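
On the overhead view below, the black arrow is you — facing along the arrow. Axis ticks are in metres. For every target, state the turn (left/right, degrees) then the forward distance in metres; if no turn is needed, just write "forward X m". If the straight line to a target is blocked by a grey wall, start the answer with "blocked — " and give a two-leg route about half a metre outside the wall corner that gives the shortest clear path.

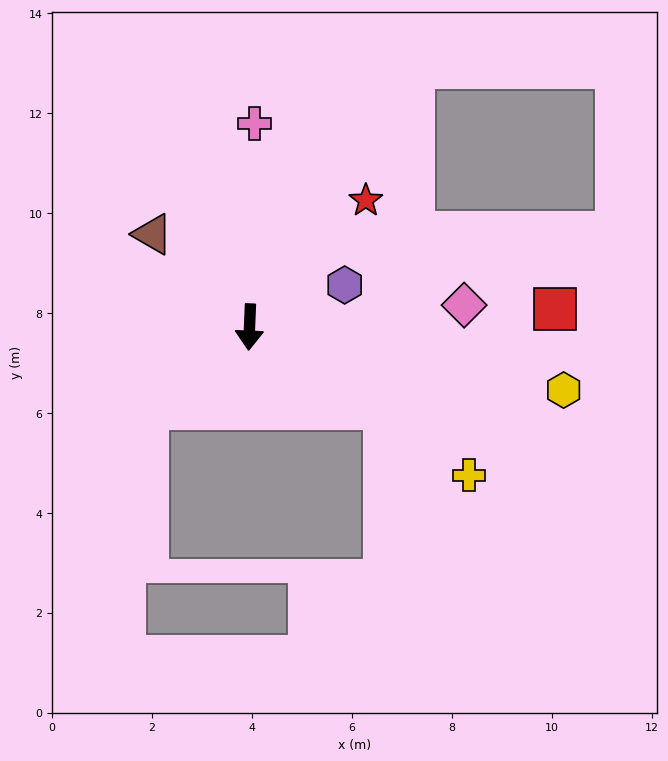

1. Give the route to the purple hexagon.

turn left 116°, forward 2.1 m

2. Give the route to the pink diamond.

turn left 98°, forward 4.3 m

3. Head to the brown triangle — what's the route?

turn right 131°, forward 2.7 m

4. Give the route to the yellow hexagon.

turn left 81°, forward 6.4 m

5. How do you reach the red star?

turn left 140°, forward 3.4 m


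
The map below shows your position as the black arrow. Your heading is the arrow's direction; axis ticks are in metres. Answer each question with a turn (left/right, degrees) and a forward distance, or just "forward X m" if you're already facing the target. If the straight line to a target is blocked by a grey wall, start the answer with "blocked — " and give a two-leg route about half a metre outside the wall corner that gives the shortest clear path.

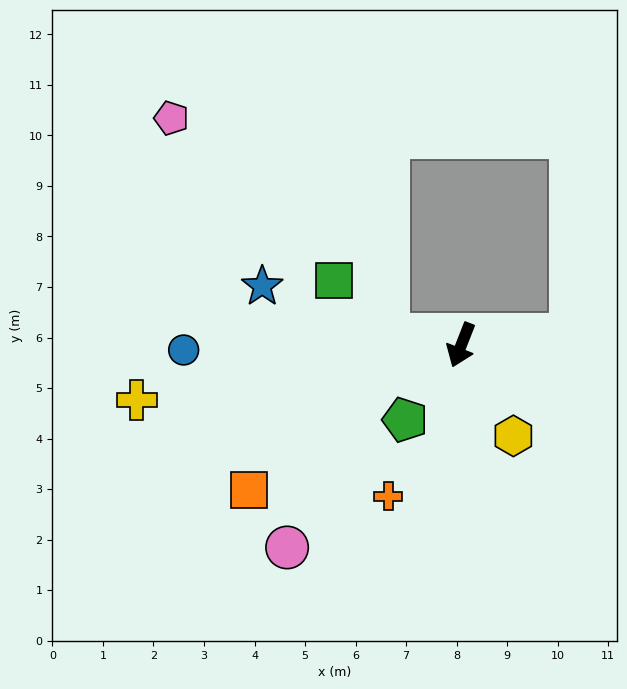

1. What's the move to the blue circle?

turn right 68°, forward 5.5 m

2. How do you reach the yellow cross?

turn right 59°, forward 6.5 m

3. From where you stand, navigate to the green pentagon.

turn right 16°, forward 1.9 m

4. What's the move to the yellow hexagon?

turn left 51°, forward 2.1 m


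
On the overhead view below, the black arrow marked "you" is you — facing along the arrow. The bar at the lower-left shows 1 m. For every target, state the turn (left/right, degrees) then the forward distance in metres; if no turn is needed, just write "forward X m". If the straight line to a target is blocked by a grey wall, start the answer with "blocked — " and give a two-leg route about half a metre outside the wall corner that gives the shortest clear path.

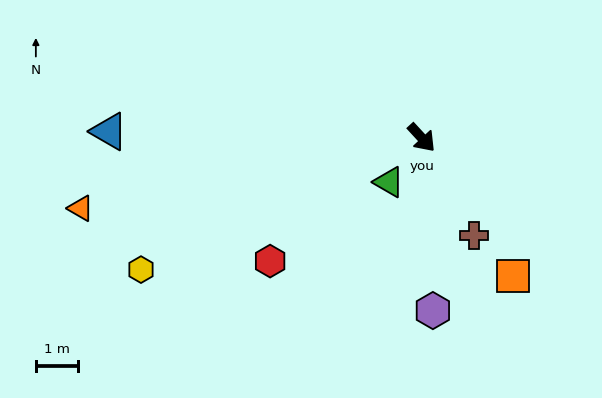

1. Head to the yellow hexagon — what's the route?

turn right 107°, forward 7.4 m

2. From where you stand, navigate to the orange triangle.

turn right 121°, forward 8.3 m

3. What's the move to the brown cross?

turn right 15°, forward 2.7 m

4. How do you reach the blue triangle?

turn right 134°, forward 7.5 m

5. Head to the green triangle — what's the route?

turn right 79°, forward 1.3 m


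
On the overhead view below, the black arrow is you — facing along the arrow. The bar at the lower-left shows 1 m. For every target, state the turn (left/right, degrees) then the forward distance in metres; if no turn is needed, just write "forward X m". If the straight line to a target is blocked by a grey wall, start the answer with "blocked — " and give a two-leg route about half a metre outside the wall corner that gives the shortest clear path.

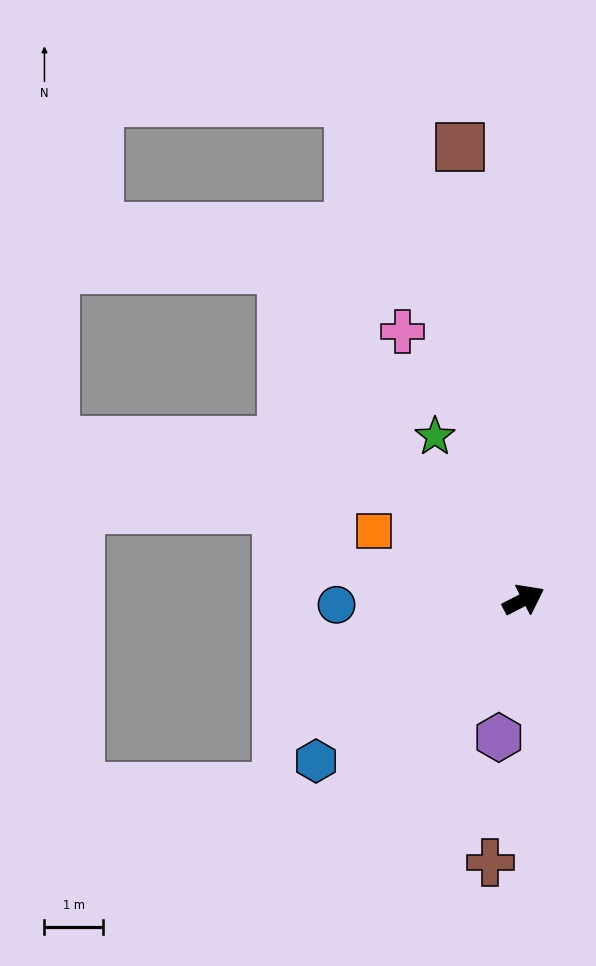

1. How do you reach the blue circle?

turn left 154°, forward 3.2 m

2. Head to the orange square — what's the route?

turn left 128°, forward 2.8 m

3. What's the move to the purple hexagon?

turn right 127°, forward 2.4 m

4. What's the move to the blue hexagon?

turn right 169°, forward 4.5 m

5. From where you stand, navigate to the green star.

turn left 91°, forward 3.2 m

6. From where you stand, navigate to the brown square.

turn left 71°, forward 7.8 m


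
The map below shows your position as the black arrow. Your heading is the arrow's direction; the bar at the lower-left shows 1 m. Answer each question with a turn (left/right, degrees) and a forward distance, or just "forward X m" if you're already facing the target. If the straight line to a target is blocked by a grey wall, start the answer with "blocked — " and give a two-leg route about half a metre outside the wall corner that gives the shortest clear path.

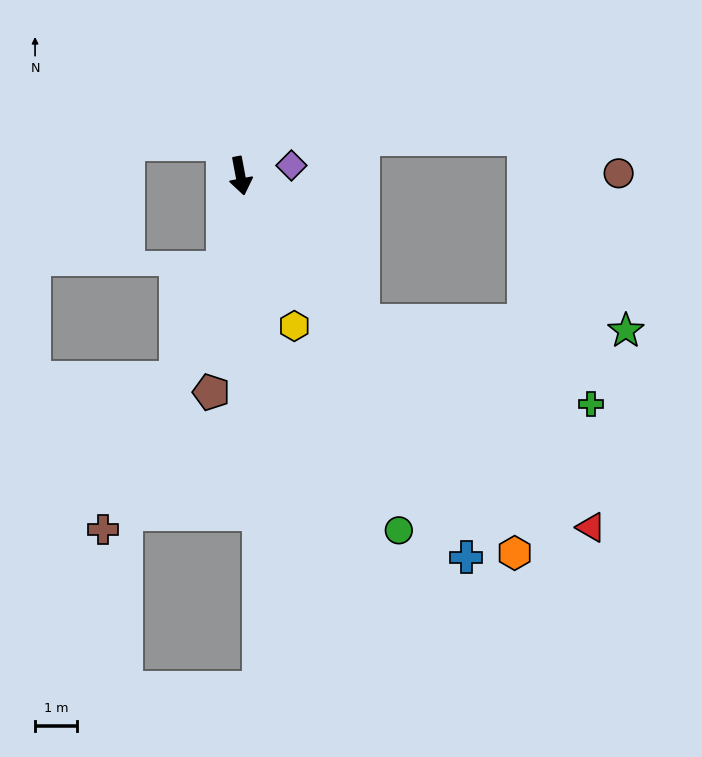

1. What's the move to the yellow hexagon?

turn left 9°, forward 3.8 m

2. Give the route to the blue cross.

turn left 20°, forward 10.7 m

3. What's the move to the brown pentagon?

turn right 18°, forward 5.3 m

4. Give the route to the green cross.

blocked — turn left 29°, forward 4.6 m, then turn left 30°, forward 5.8 m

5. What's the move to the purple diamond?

turn left 91°, forward 1.3 m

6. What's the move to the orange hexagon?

turn left 25°, forward 11.2 m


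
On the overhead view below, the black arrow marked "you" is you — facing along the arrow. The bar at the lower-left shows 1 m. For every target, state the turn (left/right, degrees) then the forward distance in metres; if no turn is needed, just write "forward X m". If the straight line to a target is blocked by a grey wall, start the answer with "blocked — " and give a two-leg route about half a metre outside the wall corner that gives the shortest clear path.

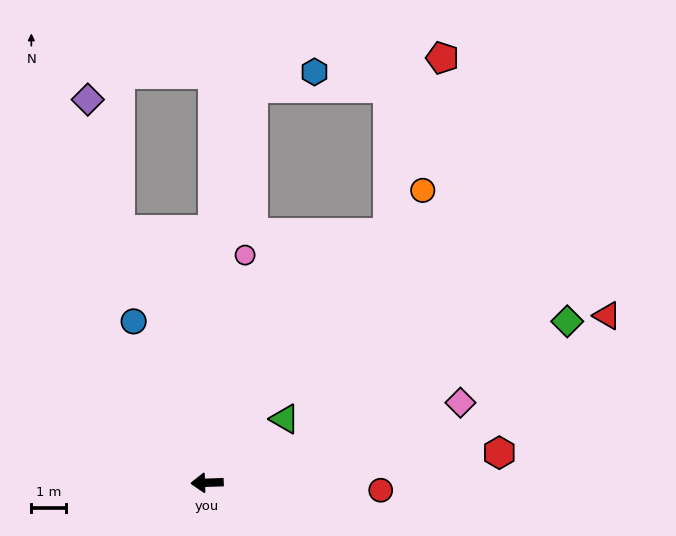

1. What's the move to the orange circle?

turn right 128°, forward 10.5 m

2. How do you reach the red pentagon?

blocked — turn right 128°, forward 8.9 m, then turn left 18°, forward 5.3 m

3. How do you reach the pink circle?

turn right 101°, forward 6.7 m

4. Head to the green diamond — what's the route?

turn right 158°, forward 11.4 m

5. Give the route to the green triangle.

turn right 143°, forward 2.9 m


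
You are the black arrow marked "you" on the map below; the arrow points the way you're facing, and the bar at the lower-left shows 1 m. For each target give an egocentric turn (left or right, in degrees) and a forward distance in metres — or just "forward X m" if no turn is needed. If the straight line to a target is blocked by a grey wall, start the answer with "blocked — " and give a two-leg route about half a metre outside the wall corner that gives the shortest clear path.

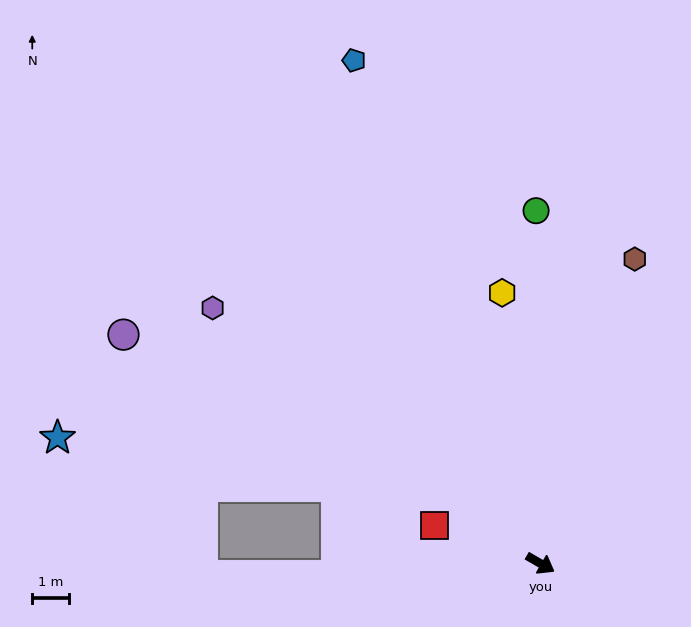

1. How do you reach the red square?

turn right 170°, forward 3.1 m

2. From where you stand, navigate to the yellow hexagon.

turn left 128°, forward 7.5 m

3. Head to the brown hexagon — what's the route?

turn left 103°, forward 8.8 m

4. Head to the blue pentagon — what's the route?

turn left 140°, forward 14.8 m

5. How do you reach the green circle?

turn left 121°, forward 9.7 m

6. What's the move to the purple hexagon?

turn left 172°, forward 11.5 m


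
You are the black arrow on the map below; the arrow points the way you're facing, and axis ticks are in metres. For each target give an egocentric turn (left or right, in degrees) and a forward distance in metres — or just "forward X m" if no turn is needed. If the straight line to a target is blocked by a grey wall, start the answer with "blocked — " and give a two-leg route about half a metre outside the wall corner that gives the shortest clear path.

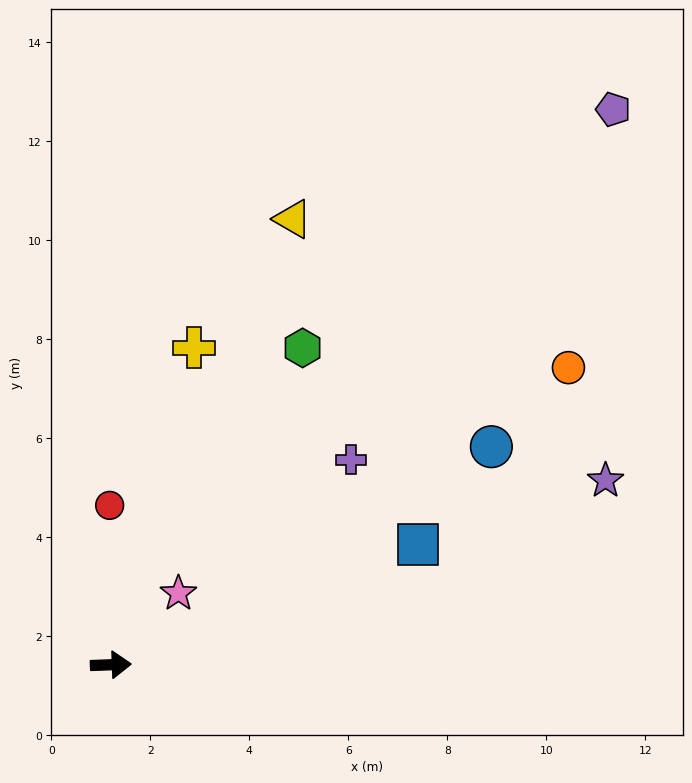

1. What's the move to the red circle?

turn left 88°, forward 3.2 m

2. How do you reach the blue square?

turn left 19°, forward 6.7 m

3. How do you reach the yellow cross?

turn left 73°, forward 6.6 m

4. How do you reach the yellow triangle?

turn left 66°, forward 9.7 m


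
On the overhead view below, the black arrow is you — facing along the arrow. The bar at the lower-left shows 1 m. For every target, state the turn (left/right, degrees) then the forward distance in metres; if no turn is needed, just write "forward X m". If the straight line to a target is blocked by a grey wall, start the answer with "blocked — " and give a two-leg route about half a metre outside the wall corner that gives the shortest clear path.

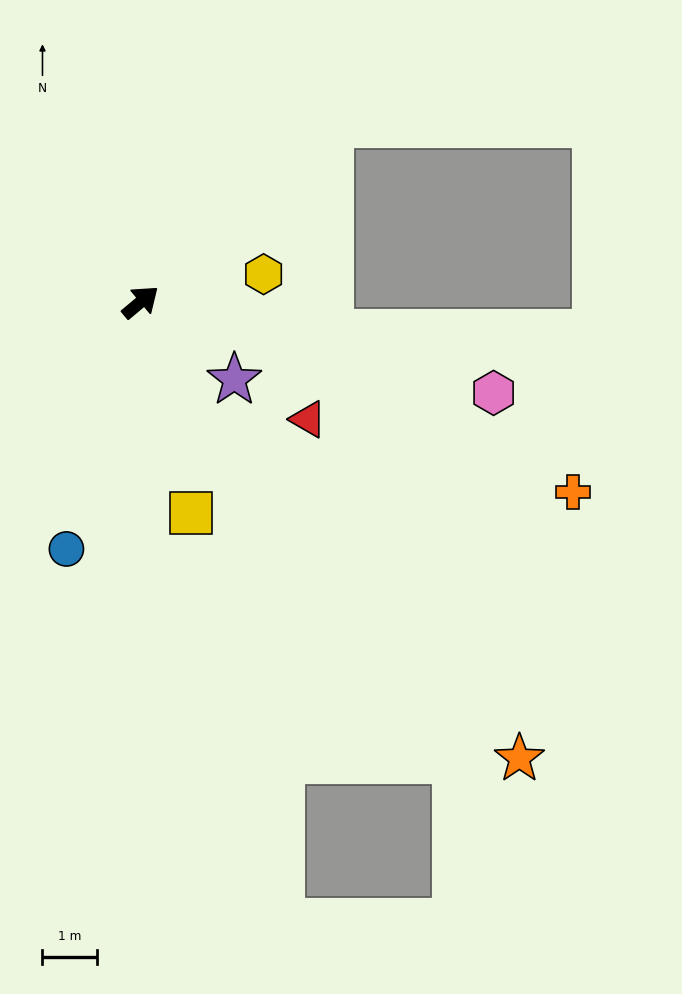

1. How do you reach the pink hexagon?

turn right 54°, forward 6.7 m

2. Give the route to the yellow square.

turn right 117°, forward 4.0 m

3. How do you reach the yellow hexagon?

turn right 27°, forward 2.3 m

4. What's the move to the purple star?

turn right 80°, forward 2.2 m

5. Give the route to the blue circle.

turn right 147°, forward 4.7 m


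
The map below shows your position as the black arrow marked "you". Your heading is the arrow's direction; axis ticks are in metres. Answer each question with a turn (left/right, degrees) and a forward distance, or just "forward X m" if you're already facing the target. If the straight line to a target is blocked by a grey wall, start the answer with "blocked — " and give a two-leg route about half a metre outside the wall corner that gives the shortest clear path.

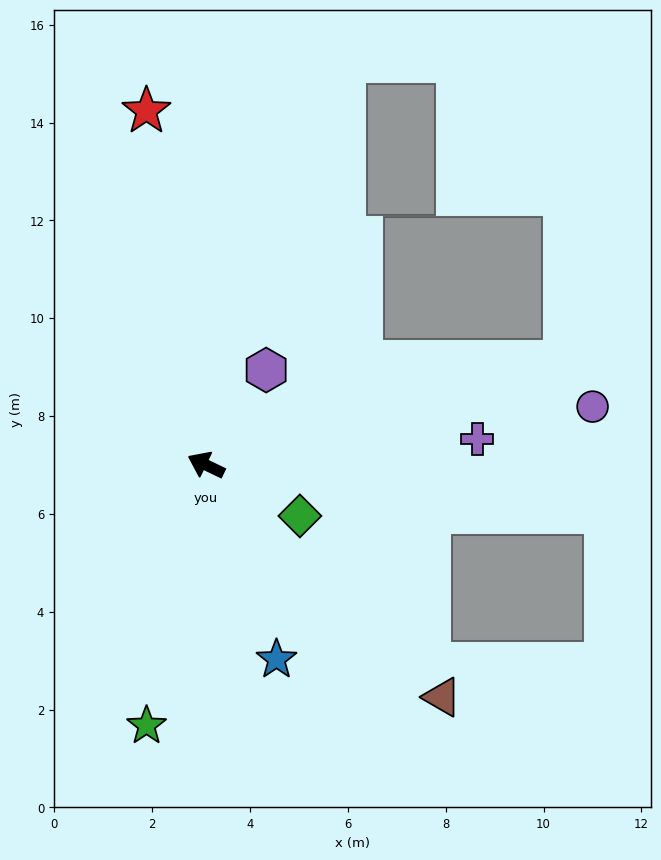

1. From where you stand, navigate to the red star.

turn right 55°, forward 7.3 m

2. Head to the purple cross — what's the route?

turn right 149°, forward 5.6 m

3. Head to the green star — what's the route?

turn left 103°, forward 5.5 m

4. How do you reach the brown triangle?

turn left 161°, forward 6.8 m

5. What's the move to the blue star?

turn left 136°, forward 4.2 m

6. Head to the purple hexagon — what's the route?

turn right 97°, forward 2.3 m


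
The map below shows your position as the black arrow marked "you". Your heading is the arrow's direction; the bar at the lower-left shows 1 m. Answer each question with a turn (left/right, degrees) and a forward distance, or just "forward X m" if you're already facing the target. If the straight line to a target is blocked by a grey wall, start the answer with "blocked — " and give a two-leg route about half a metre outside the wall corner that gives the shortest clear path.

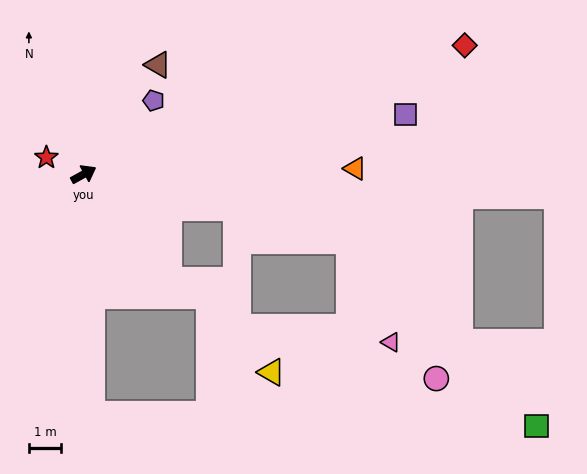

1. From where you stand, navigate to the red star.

turn left 127°, forward 1.3 m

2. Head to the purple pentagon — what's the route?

turn left 18°, forward 3.1 m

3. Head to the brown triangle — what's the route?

turn left 27°, forward 4.1 m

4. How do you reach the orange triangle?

turn right 28°, forward 8.4 m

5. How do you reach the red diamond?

turn right 10°, forward 12.4 m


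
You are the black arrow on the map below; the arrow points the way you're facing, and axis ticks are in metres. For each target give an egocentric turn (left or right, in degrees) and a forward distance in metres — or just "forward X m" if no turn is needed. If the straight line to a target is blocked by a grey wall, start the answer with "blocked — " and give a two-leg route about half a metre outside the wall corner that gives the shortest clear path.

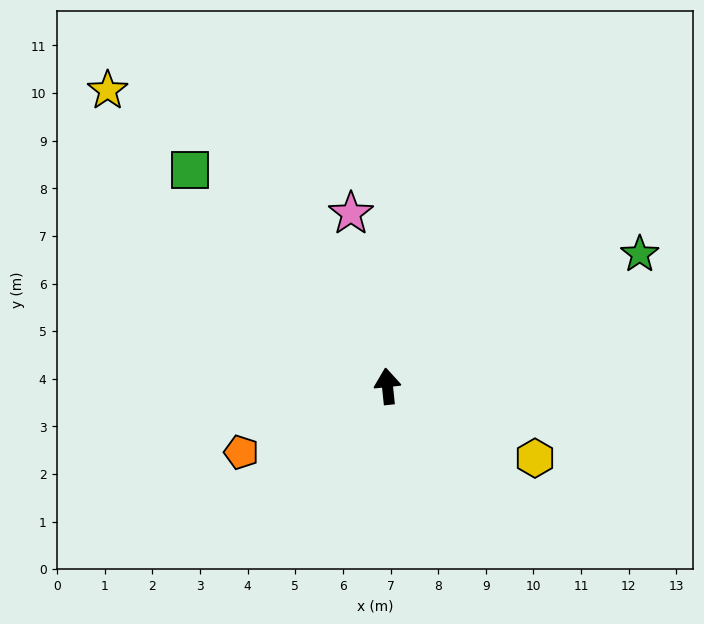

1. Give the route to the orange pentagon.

turn left 108°, forward 3.4 m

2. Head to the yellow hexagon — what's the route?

turn right 122°, forward 3.4 m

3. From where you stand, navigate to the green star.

turn right 68°, forward 6.0 m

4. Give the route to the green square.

turn left 36°, forward 6.2 m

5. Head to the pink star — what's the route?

turn left 6°, forward 3.7 m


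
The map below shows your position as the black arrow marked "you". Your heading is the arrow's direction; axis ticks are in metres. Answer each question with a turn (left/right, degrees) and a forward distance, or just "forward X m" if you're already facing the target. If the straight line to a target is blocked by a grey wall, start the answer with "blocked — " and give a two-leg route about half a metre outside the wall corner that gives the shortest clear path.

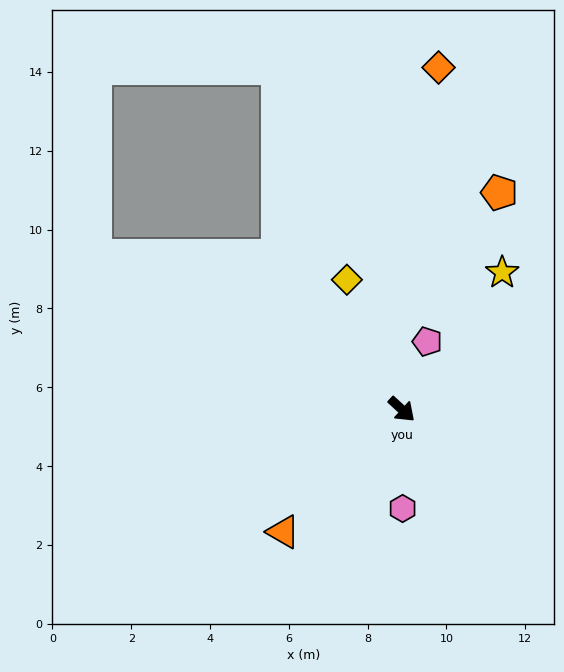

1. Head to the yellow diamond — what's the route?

turn left 155°, forward 3.6 m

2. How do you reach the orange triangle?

turn right 92°, forward 4.3 m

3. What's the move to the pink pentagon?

turn left 112°, forward 1.8 m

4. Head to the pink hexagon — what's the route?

turn right 47°, forward 2.5 m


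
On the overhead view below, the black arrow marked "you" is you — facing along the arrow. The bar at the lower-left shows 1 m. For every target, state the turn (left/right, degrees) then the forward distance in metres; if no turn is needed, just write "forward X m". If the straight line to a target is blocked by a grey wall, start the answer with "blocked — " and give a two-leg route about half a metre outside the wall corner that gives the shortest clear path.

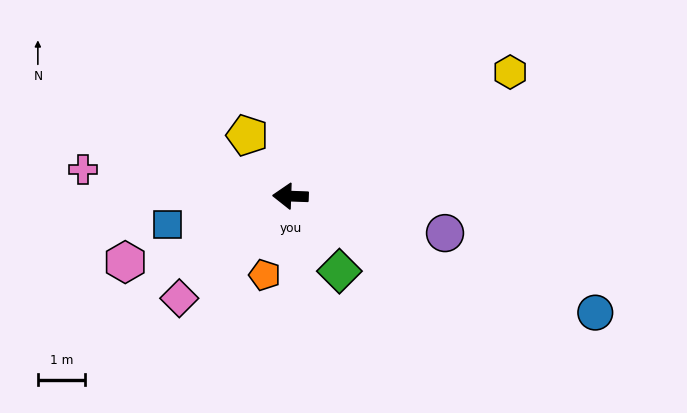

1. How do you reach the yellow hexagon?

turn right 149°, forward 5.4 m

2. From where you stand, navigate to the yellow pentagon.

turn right 53°, forward 1.6 m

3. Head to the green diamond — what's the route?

turn left 125°, forward 1.9 m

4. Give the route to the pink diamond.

turn left 45°, forward 3.2 m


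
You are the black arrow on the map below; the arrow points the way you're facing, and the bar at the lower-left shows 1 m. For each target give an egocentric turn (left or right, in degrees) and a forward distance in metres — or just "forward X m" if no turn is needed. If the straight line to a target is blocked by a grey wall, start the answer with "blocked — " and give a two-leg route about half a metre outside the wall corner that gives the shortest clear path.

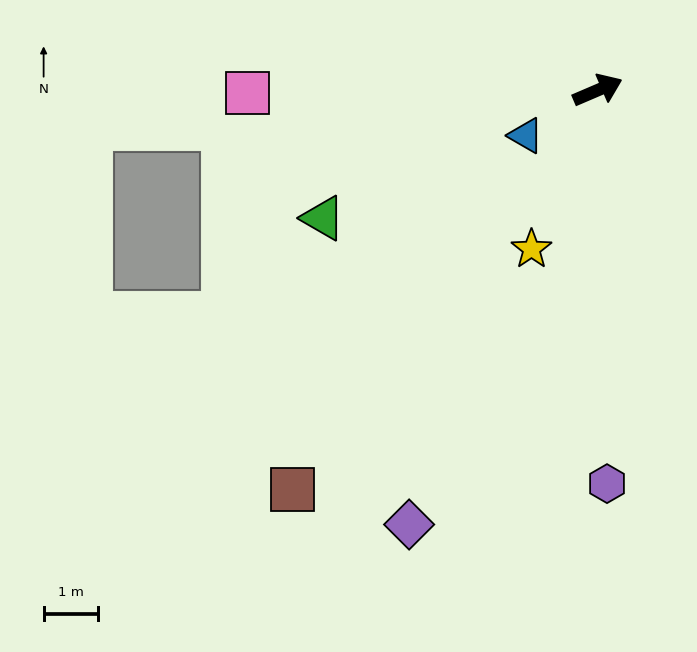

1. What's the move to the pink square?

turn left 157°, forward 6.4 m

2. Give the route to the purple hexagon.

turn right 112°, forward 7.2 m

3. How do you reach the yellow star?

turn right 136°, forward 3.1 m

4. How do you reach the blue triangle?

turn right 171°, forward 1.5 m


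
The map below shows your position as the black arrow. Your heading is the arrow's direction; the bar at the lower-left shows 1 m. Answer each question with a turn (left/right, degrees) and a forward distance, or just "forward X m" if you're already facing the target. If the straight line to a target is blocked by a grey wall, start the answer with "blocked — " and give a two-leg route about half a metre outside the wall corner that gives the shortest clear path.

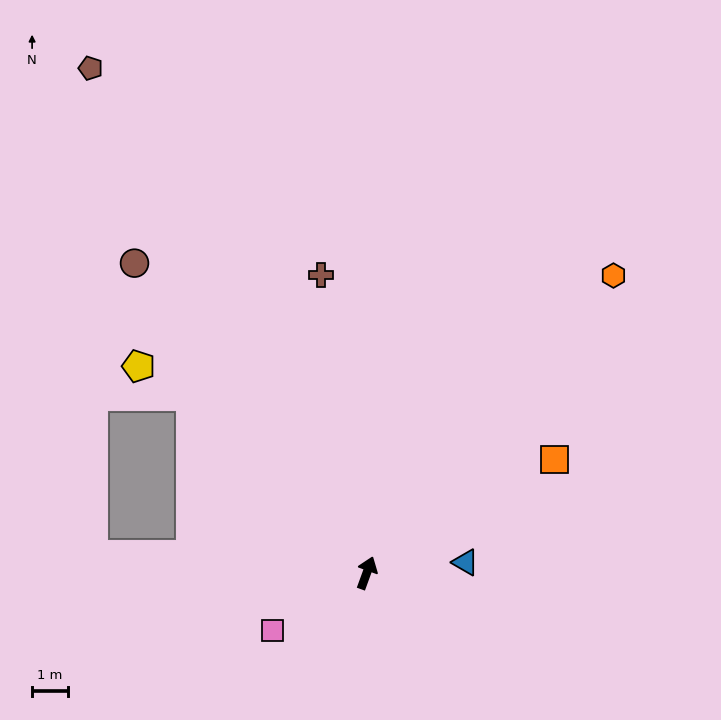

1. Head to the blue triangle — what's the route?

turn right 64°, forward 2.8 m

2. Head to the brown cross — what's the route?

turn left 29°, forward 8.4 m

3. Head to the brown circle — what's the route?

turn left 57°, forward 10.8 m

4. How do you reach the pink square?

turn left 142°, forward 3.1 m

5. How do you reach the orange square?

turn right 39°, forward 6.1 m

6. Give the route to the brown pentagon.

turn left 49°, forward 16.0 m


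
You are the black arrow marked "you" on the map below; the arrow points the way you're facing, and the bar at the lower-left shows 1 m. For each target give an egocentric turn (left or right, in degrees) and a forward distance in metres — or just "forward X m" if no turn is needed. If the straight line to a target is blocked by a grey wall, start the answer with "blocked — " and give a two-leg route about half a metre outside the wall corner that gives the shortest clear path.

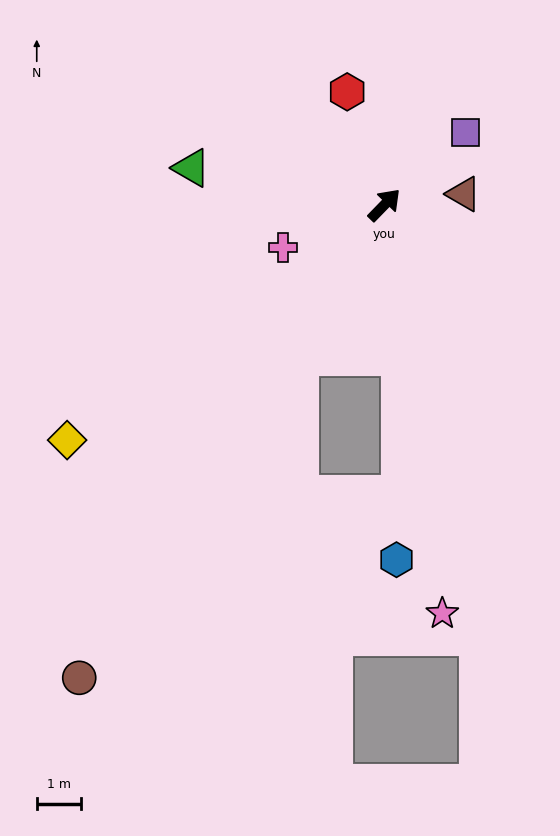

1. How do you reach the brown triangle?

turn right 38°, forward 1.8 m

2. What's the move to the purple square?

turn right 4°, forward 2.4 m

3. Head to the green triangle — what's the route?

turn left 123°, forward 4.4 m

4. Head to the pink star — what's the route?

turn right 128°, forward 9.2 m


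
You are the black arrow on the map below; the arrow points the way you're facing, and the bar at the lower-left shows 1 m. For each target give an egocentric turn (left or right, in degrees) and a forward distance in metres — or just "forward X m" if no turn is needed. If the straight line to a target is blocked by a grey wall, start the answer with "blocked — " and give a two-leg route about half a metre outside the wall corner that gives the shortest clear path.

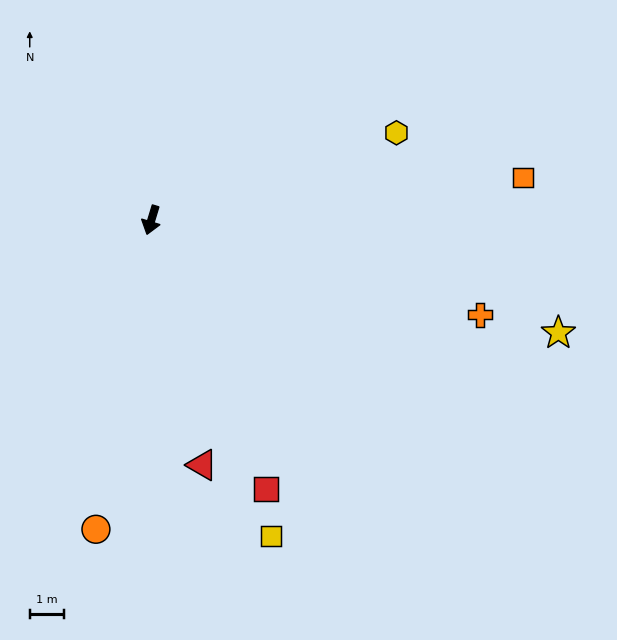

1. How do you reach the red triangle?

turn left 29°, forward 7.2 m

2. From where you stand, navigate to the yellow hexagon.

turn left 126°, forward 7.5 m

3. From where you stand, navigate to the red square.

turn left 40°, forward 8.5 m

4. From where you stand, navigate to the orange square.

turn left 113°, forward 10.8 m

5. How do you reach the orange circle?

turn left 7°, forward 9.1 m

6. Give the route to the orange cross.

turn left 91°, forward 9.9 m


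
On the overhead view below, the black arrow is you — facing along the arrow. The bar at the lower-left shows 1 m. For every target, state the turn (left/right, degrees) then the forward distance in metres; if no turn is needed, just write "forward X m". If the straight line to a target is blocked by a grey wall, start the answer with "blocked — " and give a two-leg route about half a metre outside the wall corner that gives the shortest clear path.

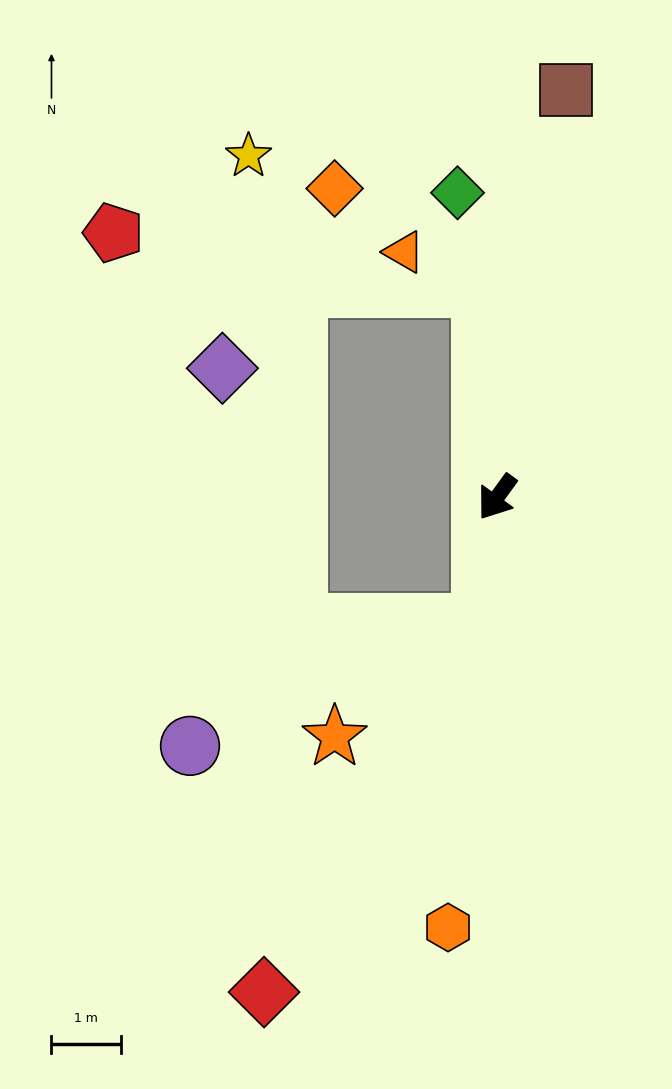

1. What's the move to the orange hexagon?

turn left 30°, forward 6.2 m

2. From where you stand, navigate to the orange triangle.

blocked — turn right 140°, forward 3.0 m, then turn left 61°, forward 1.2 m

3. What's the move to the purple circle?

blocked — turn left 29°, forward 1.8 m, then turn right 60°, forward 4.6 m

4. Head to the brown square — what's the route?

turn right 154°, forward 6.0 m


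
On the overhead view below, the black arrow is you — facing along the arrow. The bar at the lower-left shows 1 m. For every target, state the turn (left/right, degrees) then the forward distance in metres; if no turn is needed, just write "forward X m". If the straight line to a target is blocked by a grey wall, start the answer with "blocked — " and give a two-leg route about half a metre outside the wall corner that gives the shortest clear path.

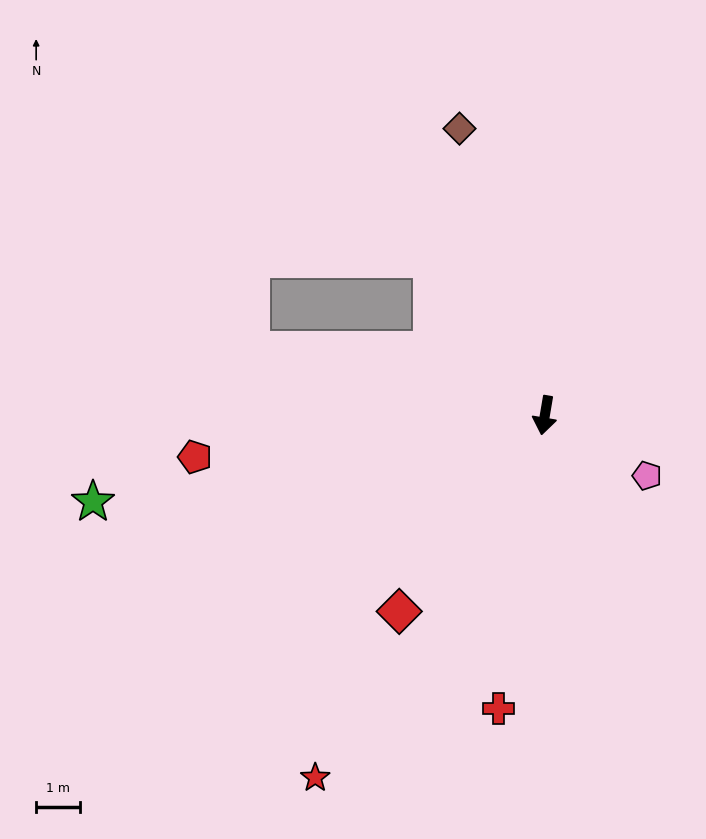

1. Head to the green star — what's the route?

turn right 70°, forward 10.6 m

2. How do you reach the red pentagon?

turn right 74°, forward 8.1 m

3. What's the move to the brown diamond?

turn right 154°, forward 6.9 m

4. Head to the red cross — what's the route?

forward 6.8 m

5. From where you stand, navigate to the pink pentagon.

turn left 69°, forward 2.7 m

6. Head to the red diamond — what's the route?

turn right 27°, forward 5.6 m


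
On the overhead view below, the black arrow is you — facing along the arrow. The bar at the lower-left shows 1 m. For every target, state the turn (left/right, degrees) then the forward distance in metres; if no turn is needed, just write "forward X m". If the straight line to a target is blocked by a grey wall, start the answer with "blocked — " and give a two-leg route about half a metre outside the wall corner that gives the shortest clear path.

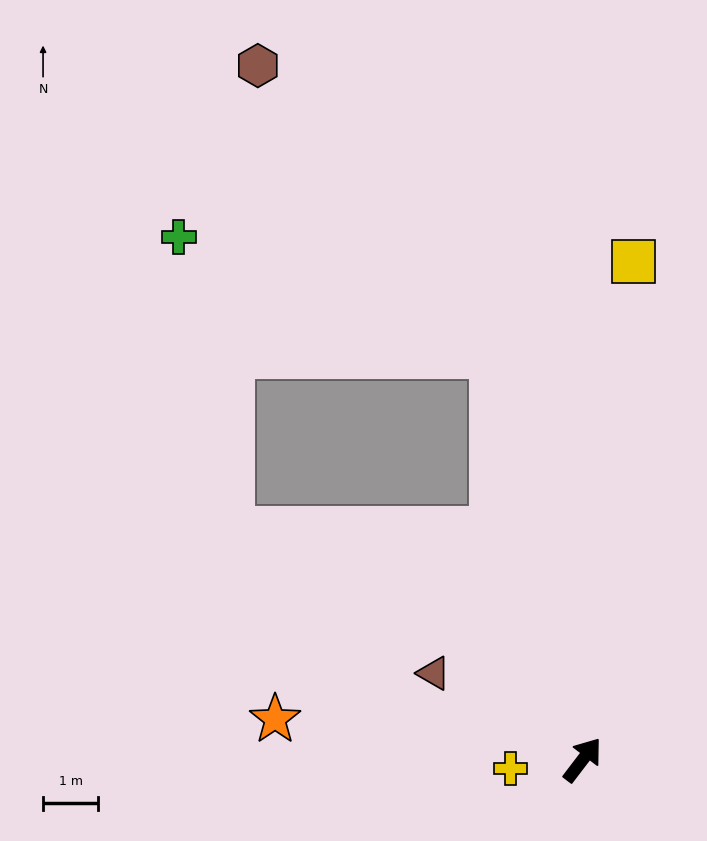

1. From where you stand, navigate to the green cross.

blocked — turn left 50°, forward 7.5 m, then turn left 57°, forward 6.1 m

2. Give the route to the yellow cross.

turn left 134°, forward 1.3 m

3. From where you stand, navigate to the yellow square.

turn left 32°, forward 9.1 m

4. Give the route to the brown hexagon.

blocked — turn left 50°, forward 7.5 m, then turn left 26°, forward 6.8 m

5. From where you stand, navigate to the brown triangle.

turn left 97°, forward 3.1 m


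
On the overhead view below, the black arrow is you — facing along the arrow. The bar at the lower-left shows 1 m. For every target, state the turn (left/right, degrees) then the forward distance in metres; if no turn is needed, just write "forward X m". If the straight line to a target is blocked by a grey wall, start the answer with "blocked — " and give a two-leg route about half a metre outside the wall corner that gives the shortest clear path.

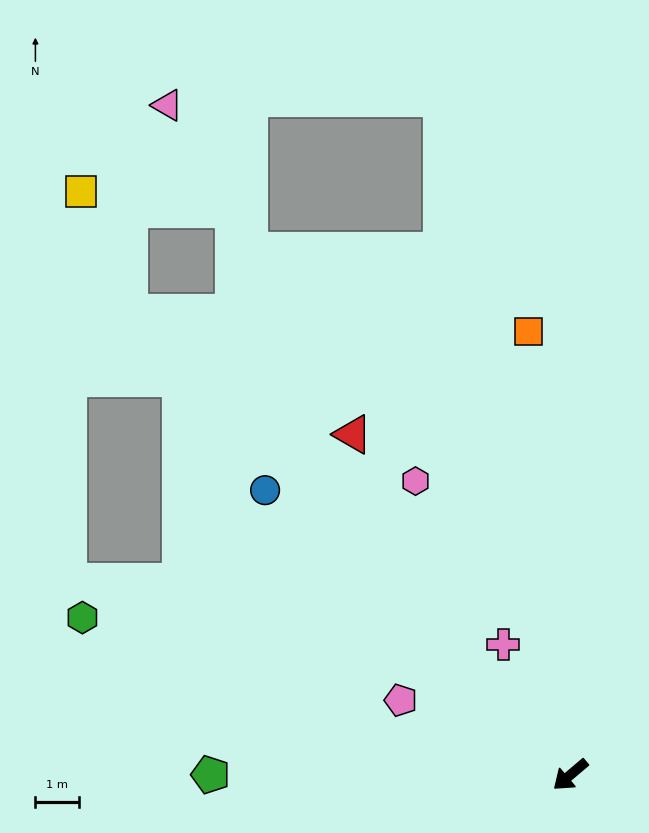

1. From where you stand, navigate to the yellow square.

blocked — turn right 87°, forward 14.6 m, then turn right 21°, forward 3.0 m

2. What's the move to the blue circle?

turn right 83°, forward 9.6 m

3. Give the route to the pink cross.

turn right 103°, forward 3.4 m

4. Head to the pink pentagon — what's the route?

turn right 64°, forward 4.2 m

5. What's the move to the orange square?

turn right 125°, forward 10.2 m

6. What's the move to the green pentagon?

turn right 40°, forward 8.2 m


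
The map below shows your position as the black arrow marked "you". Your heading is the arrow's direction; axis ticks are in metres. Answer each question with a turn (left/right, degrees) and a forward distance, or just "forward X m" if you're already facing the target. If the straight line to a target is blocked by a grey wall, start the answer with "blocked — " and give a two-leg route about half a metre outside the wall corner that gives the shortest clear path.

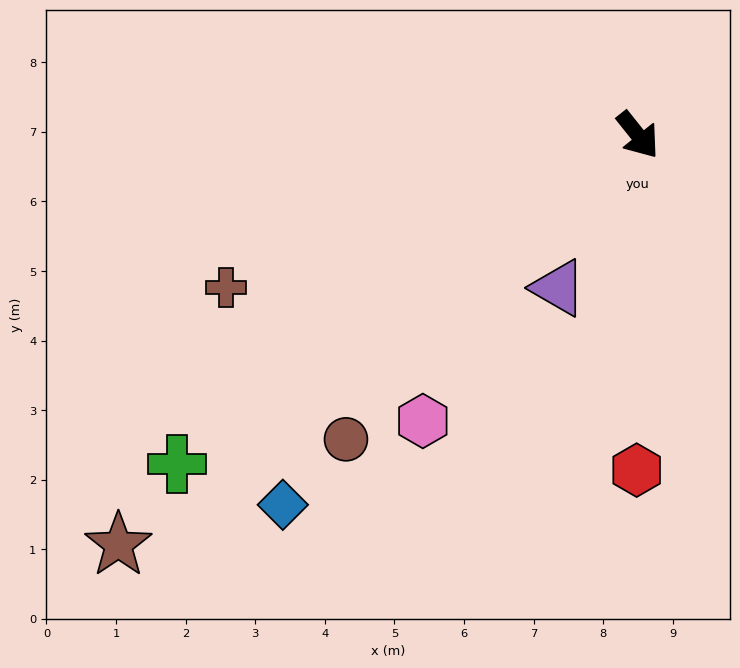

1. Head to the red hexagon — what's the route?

turn right 39°, forward 4.8 m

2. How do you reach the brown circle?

turn right 82°, forward 6.1 m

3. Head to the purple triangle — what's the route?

turn right 66°, forward 2.5 m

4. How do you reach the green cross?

turn right 93°, forward 8.1 m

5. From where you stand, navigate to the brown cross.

turn right 108°, forward 6.3 m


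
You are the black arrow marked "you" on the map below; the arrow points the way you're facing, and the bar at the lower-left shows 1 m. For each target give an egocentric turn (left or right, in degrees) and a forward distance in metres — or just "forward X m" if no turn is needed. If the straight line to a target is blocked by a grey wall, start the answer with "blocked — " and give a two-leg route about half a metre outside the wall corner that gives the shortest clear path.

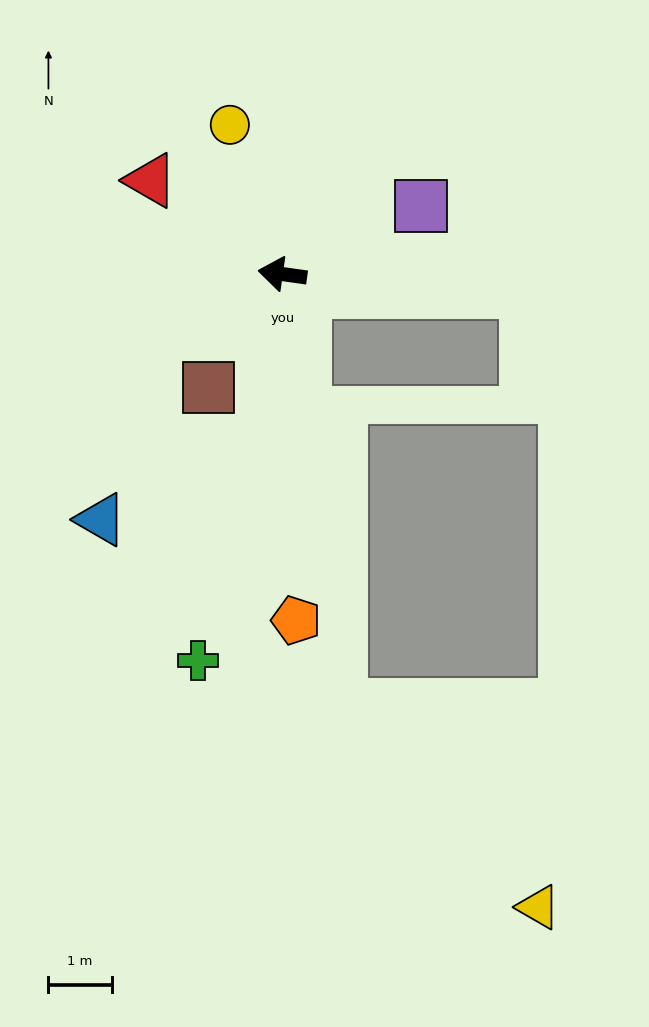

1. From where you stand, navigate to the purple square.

turn right 146°, forward 2.4 m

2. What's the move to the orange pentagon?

turn left 100°, forward 5.5 m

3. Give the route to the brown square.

turn left 65°, forward 2.1 m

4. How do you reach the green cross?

turn left 86°, forward 6.3 m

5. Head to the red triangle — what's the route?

turn right 27°, forward 2.6 m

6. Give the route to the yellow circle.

turn right 63°, forward 2.5 m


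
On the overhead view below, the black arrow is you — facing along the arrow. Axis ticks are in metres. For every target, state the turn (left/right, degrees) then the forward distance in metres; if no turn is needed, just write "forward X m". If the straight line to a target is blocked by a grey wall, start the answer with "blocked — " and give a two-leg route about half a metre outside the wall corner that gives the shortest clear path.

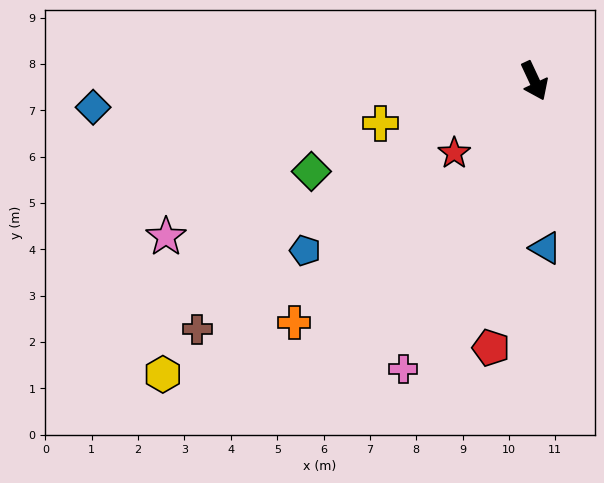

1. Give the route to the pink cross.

turn right 49°, forward 6.8 m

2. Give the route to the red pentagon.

turn right 34°, forward 5.8 m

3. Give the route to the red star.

turn right 73°, forward 2.3 m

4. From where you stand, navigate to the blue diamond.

turn right 112°, forward 9.5 m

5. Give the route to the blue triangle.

turn right 21°, forward 3.6 m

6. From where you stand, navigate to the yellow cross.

turn right 100°, forward 3.4 m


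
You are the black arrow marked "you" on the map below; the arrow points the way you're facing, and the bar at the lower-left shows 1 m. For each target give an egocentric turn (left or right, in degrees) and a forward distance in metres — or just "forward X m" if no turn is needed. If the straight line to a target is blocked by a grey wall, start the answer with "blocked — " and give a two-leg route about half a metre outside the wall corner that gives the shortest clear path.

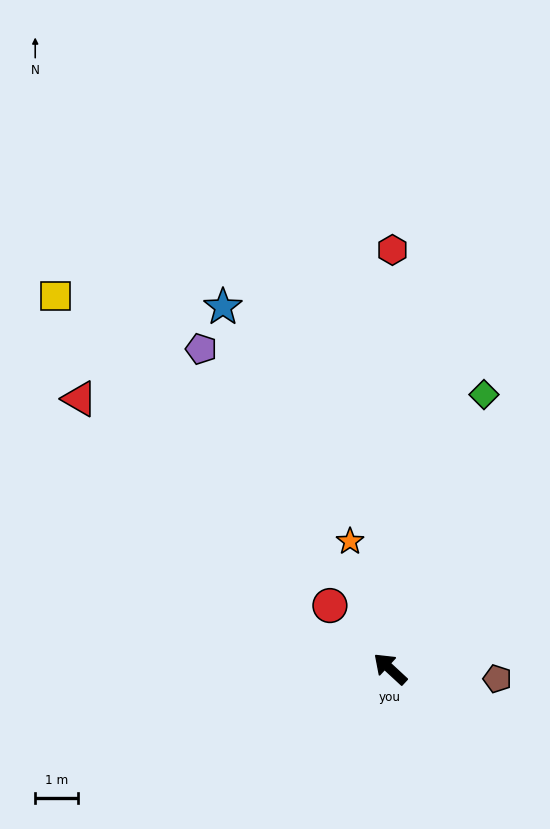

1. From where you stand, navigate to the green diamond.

turn right 66°, forward 6.8 m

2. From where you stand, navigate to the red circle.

turn right 4°, forward 2.0 m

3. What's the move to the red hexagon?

turn right 48°, forward 9.8 m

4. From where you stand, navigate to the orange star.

turn right 30°, forward 3.1 m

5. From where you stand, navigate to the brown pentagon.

turn right 143°, forward 2.5 m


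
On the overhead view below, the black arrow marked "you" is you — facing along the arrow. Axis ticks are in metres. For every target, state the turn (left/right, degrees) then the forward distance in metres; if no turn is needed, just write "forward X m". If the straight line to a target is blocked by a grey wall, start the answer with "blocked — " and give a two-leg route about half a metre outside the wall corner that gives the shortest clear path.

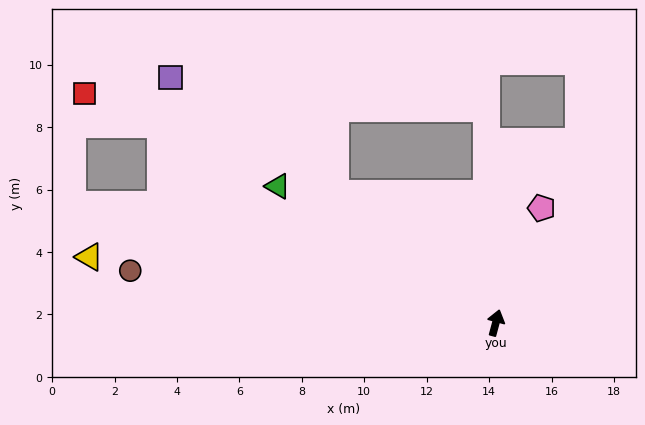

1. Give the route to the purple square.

turn left 68°, forward 13.1 m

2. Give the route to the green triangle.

turn left 73°, forward 8.2 m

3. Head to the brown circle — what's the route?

turn left 97°, forward 11.8 m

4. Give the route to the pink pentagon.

turn right 7°, forward 4.0 m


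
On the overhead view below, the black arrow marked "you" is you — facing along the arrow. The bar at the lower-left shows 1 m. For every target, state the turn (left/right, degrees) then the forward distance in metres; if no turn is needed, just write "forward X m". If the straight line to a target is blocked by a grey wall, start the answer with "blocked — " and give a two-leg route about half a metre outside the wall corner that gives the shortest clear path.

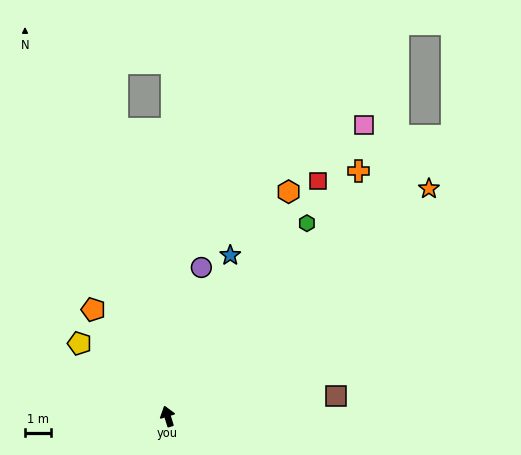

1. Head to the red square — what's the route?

turn right 50°, forward 10.6 m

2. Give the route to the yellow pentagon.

turn left 33°, forward 4.3 m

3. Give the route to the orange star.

turn right 66°, forward 13.2 m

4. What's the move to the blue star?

turn right 38°, forward 6.6 m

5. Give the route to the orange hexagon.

turn right 45°, forward 9.7 m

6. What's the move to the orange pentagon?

turn left 18°, forward 4.9 m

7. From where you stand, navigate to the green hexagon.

turn right 53°, forward 9.1 m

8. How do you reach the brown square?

turn right 100°, forward 6.4 m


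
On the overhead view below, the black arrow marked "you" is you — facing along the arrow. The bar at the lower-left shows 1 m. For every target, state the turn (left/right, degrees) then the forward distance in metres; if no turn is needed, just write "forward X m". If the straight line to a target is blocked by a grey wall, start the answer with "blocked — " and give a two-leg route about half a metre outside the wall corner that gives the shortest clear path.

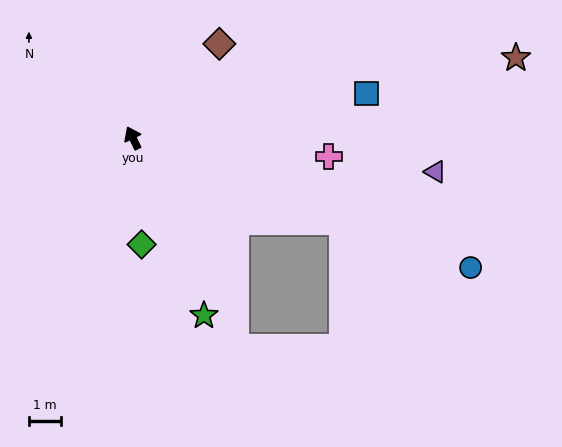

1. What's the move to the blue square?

turn right 105°, forward 7.4 m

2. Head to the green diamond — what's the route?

turn left 159°, forward 3.3 m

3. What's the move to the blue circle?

turn right 137°, forward 11.3 m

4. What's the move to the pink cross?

turn right 121°, forward 6.2 m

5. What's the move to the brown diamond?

turn right 68°, forward 4.0 m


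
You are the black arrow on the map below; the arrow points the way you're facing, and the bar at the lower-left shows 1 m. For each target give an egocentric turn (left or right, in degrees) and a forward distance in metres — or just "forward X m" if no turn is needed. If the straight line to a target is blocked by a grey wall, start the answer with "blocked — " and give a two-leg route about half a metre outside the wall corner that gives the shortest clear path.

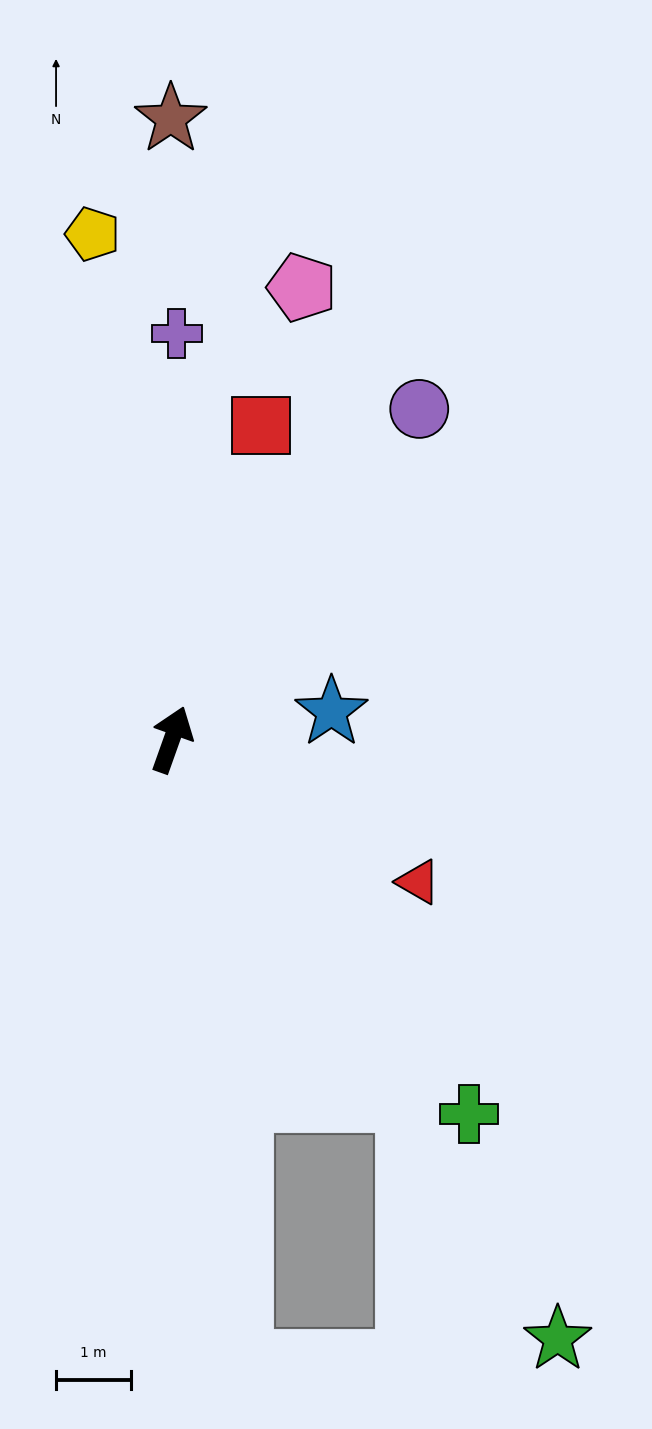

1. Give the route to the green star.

turn right 128°, forward 9.5 m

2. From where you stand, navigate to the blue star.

turn right 61°, forward 2.2 m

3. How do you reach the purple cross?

turn left 19°, forward 5.4 m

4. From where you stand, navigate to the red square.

turn left 4°, forward 4.4 m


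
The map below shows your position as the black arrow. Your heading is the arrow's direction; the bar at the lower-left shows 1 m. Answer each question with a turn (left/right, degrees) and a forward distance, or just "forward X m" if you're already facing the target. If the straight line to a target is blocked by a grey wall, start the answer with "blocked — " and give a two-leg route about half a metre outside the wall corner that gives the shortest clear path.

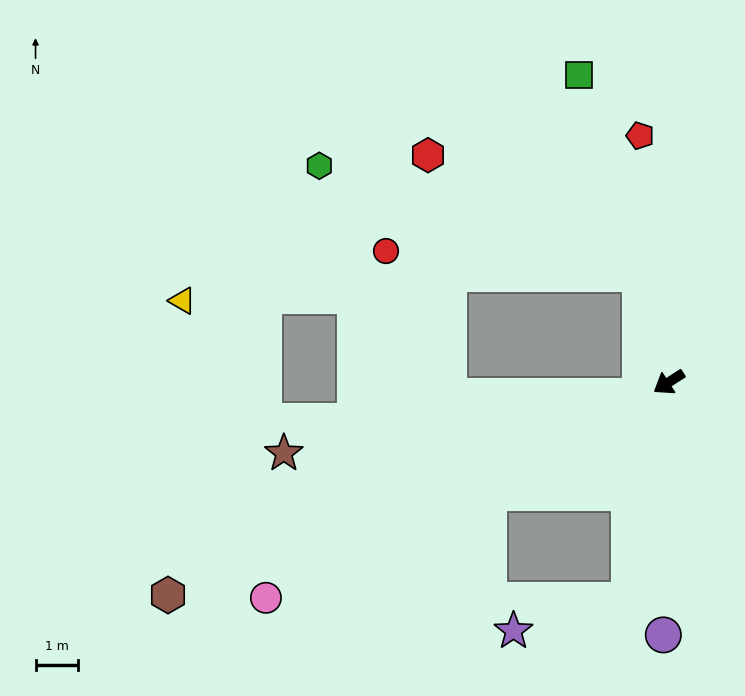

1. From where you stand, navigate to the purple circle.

turn left 56°, forward 5.9 m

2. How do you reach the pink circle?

turn right 5°, forward 10.7 m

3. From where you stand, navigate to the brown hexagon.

turn right 10°, forward 12.7 m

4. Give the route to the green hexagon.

blocked — turn right 108°, forward 2.6 m, then turn left 57°, forward 7.9 m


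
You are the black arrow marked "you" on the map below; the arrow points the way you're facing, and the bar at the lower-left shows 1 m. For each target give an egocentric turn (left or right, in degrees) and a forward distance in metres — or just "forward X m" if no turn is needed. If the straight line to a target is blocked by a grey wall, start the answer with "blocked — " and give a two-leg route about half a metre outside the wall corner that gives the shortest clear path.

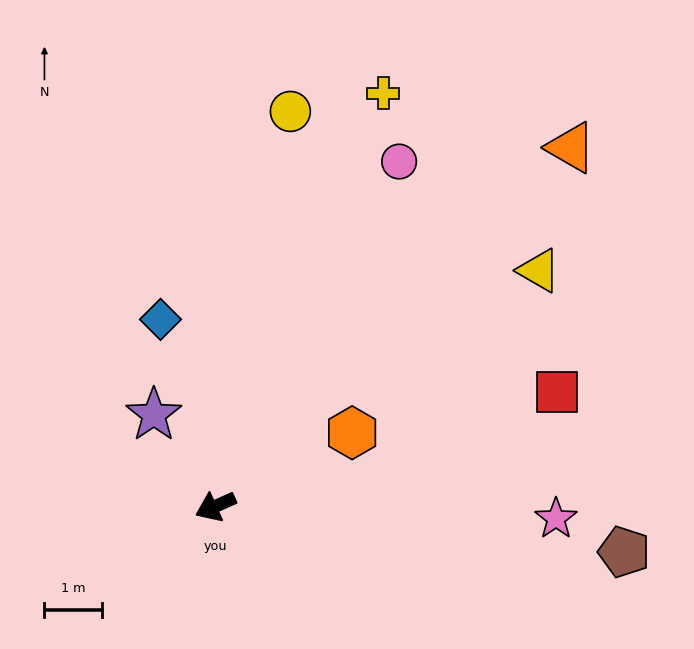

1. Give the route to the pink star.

turn left 154°, forward 6.0 m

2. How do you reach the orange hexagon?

turn right 176°, forward 2.7 m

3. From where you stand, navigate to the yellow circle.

turn right 125°, forward 7.0 m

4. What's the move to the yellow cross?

turn right 136°, forward 7.8 m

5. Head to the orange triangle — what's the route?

turn right 159°, forward 8.8 m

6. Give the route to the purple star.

turn right 80°, forward 1.9 m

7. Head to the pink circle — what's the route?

turn right 142°, forward 6.8 m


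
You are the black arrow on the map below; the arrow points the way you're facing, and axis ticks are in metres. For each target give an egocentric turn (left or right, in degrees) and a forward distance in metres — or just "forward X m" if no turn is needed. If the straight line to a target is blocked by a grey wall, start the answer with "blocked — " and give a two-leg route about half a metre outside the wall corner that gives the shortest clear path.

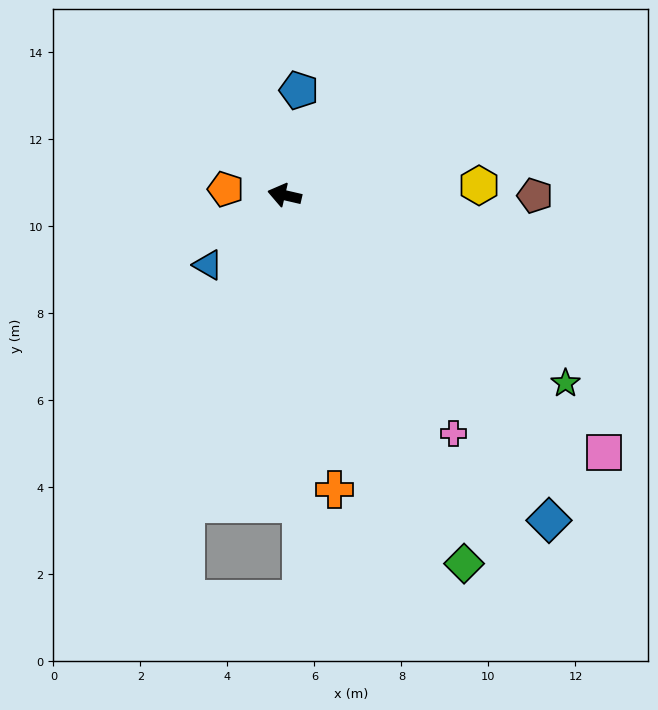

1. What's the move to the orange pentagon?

turn left 7°, forward 1.4 m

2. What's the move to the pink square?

turn left 154°, forward 9.4 m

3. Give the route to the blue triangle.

turn left 55°, forward 2.4 m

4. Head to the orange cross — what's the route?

turn left 113°, forward 6.9 m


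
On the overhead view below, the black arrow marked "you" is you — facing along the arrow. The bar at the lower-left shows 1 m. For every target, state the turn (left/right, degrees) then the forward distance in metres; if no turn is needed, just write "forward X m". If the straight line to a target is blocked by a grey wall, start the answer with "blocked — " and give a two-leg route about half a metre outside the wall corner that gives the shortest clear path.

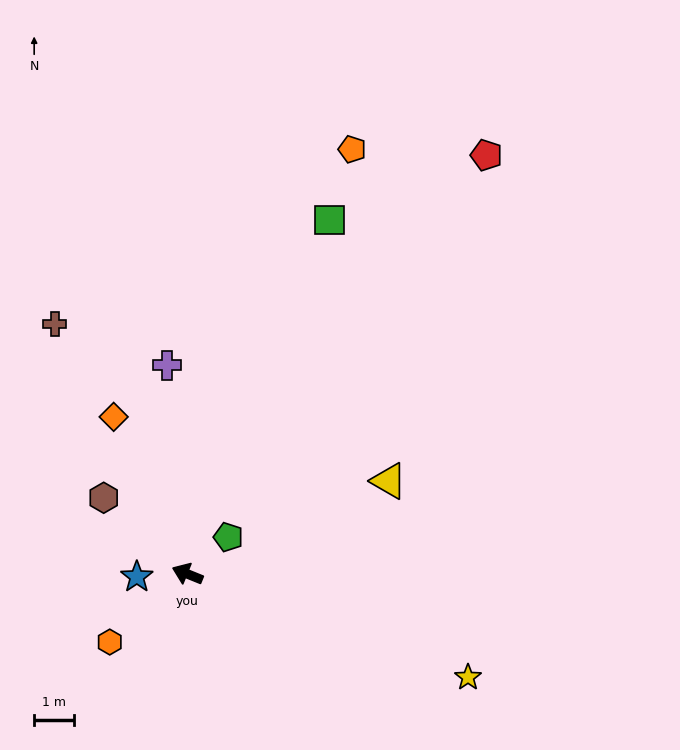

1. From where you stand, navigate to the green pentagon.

turn right 116°, forward 1.4 m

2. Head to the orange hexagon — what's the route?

turn left 63°, forward 2.6 m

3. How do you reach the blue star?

turn left 25°, forward 1.3 m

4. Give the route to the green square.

turn right 90°, forward 9.5 m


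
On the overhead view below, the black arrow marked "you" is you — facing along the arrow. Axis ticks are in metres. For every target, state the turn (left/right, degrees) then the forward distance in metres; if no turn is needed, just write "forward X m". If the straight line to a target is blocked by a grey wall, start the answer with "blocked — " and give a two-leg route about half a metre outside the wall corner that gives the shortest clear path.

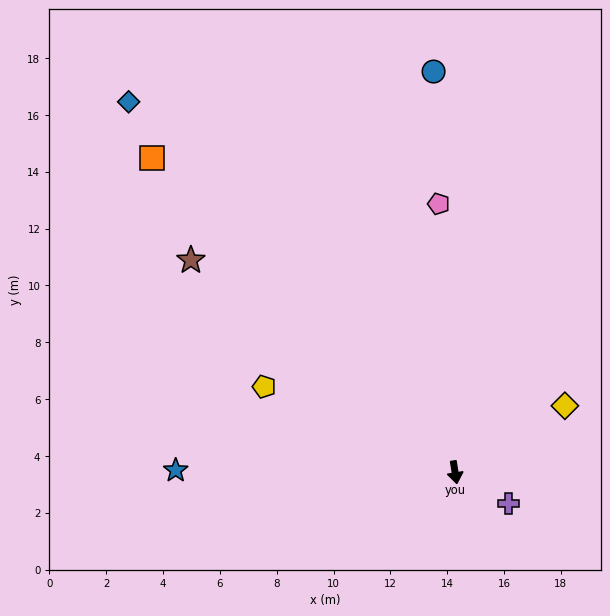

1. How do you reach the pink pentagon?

turn left 174°, forward 9.5 m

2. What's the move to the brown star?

turn right 138°, forward 11.9 m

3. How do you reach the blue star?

turn right 99°, forward 9.8 m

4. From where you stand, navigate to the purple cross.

turn left 51°, forward 2.2 m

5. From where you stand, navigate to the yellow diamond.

turn left 112°, forward 4.5 m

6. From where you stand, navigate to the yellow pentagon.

turn right 123°, forward 7.4 m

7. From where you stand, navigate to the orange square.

turn right 145°, forward 15.4 m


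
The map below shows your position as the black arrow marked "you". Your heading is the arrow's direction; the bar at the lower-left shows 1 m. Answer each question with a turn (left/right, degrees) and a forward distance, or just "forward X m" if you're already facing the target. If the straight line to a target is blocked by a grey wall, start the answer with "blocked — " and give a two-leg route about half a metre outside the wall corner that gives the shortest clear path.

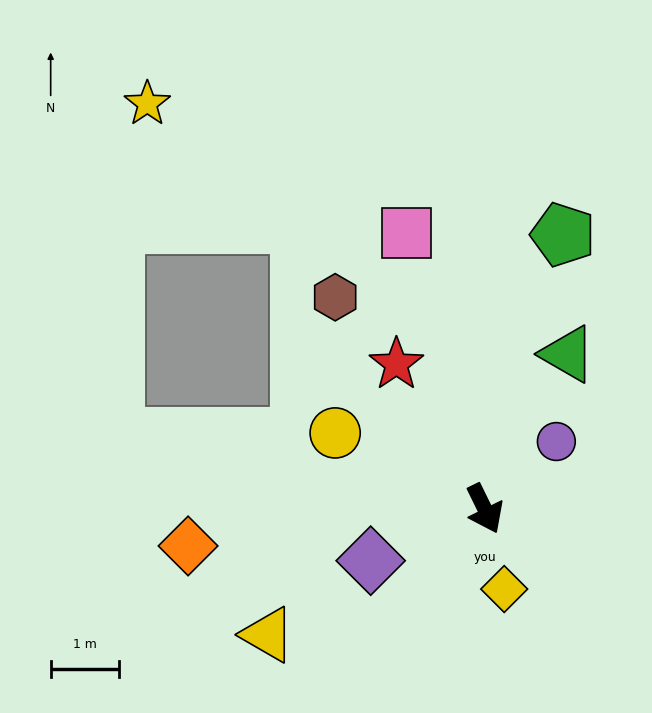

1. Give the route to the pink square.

turn left 170°, forward 4.2 m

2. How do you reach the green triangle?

turn left 126°, forward 2.6 m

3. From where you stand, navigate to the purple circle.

turn left 107°, forward 1.4 m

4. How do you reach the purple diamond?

turn right 92°, forward 1.8 m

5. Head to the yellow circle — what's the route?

turn right 143°, forward 2.5 m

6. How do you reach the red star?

turn right 175°, forward 2.5 m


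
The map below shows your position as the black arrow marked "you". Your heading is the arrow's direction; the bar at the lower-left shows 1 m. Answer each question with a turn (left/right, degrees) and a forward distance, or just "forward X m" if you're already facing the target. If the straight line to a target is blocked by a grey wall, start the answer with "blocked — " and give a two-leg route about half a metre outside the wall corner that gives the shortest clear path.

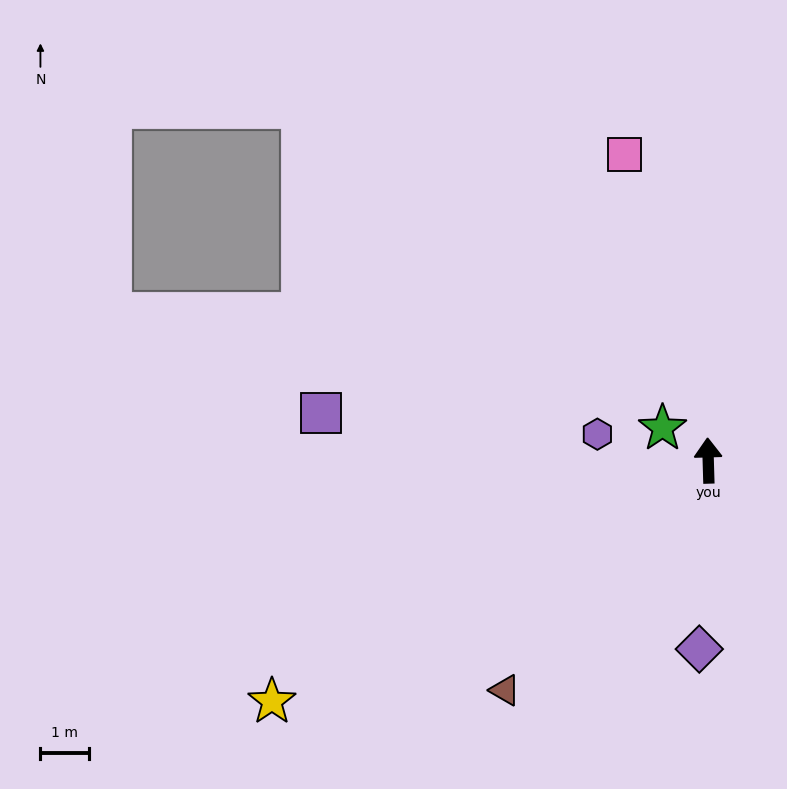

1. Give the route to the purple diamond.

turn left 176°, forward 3.9 m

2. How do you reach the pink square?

turn left 14°, forward 6.5 m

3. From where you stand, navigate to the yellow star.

turn left 117°, forward 10.2 m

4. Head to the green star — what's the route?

turn left 53°, forward 1.1 m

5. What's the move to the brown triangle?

turn left 137°, forward 6.3 m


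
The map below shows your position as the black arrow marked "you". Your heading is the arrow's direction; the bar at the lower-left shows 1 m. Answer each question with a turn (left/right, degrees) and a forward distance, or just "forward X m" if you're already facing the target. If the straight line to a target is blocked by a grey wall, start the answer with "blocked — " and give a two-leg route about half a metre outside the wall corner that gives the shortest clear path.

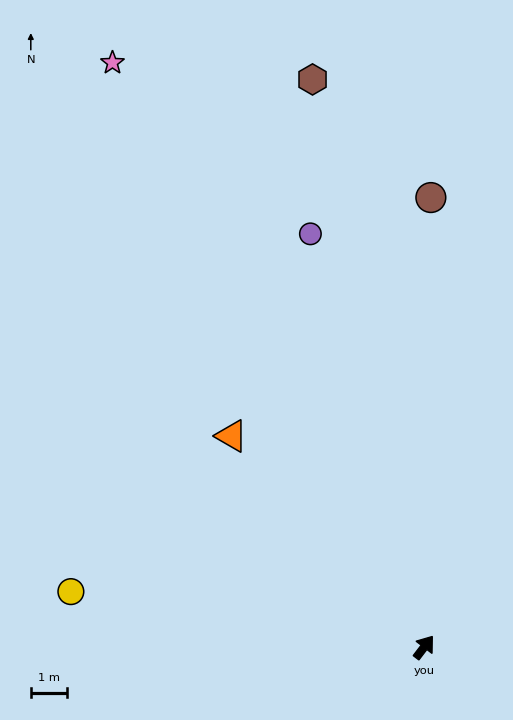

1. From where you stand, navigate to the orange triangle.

turn left 80°, forward 7.9 m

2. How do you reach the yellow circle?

turn left 118°, forward 9.9 m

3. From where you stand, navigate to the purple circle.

turn left 53°, forward 11.9 m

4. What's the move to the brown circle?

turn left 37°, forward 12.5 m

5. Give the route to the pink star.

turn left 65°, forward 18.4 m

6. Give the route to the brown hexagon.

turn left 48°, forward 16.1 m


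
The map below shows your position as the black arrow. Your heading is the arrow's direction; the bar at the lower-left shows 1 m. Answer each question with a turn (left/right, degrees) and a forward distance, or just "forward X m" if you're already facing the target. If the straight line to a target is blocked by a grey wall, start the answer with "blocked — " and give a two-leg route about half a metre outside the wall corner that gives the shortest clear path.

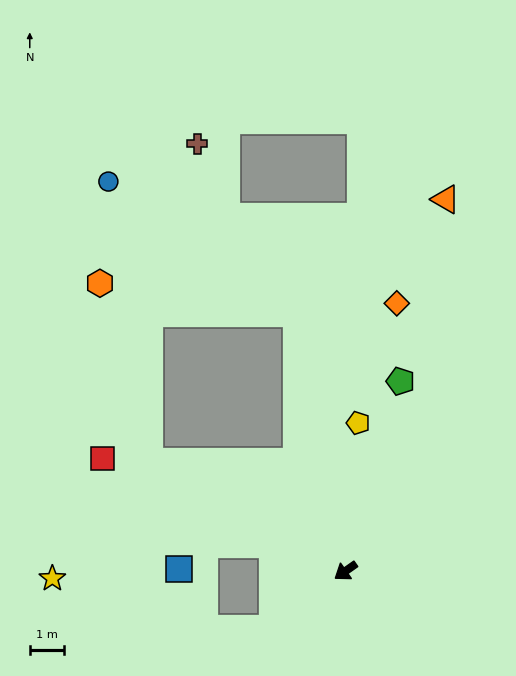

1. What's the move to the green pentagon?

turn right 141°, forward 5.7 m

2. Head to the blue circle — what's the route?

blocked — turn right 115°, forward 7.7 m, then turn left 45°, forward 6.7 m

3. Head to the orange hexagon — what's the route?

blocked — turn right 64°, forward 6.5 m, then turn right 46°, forward 5.4 m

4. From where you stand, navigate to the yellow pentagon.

turn right 130°, forward 4.3 m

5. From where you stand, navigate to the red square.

turn right 60°, forward 7.8 m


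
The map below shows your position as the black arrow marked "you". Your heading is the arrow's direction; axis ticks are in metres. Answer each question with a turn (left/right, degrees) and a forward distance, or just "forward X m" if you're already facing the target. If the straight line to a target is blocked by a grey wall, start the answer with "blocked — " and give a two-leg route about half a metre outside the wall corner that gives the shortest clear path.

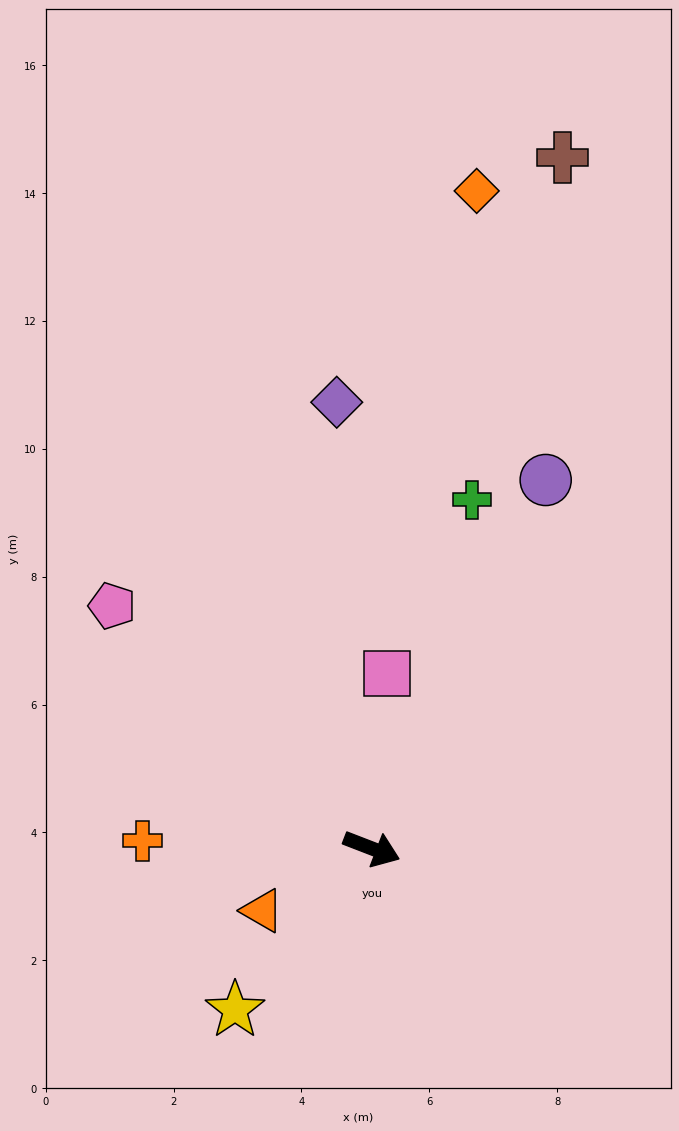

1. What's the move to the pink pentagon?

turn left 158°, forward 5.6 m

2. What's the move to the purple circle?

turn left 86°, forward 6.4 m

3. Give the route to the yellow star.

turn right 109°, forward 3.3 m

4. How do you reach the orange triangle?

turn right 129°, forward 2.0 m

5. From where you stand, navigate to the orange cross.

turn right 161°, forward 3.6 m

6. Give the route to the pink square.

turn left 106°, forward 2.7 m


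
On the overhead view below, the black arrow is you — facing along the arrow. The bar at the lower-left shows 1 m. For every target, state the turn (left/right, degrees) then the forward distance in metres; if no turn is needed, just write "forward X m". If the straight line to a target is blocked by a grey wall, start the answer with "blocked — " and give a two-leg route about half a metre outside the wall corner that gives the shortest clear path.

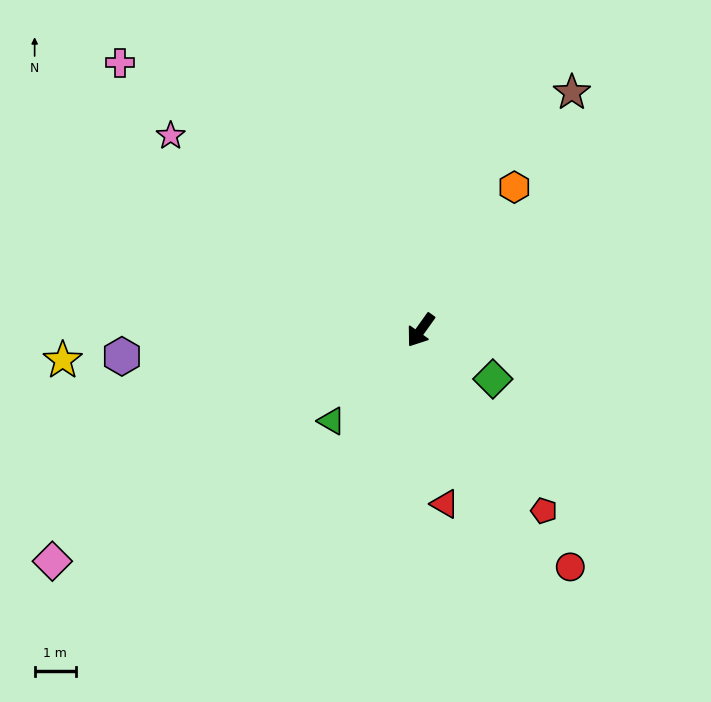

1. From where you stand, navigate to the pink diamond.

turn right 22°, forward 10.5 m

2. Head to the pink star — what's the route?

turn right 92°, forward 7.7 m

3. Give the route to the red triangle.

turn left 43°, forward 4.3 m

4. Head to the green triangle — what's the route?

turn right 9°, forward 3.1 m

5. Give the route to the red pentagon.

turn left 70°, forward 5.3 m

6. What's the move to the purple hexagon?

turn right 49°, forward 7.3 m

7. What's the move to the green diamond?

turn left 91°, forward 2.1 m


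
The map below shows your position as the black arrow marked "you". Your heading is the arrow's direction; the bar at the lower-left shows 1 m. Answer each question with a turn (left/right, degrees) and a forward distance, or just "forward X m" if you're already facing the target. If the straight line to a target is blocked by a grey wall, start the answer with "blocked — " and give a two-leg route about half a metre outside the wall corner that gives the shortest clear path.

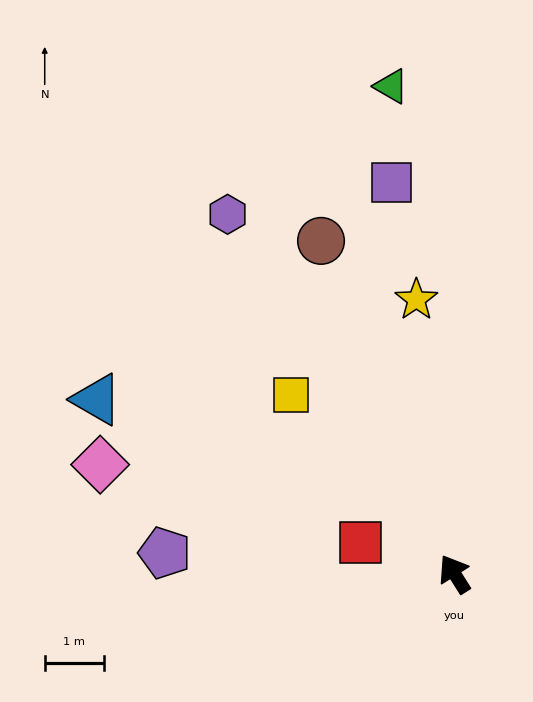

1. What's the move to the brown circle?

turn right 10°, forward 6.1 m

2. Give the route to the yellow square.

turn left 10°, forward 4.1 m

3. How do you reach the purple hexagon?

forward 7.2 m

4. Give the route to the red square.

turn left 39°, forward 1.7 m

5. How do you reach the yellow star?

turn right 24°, forward 4.7 m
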